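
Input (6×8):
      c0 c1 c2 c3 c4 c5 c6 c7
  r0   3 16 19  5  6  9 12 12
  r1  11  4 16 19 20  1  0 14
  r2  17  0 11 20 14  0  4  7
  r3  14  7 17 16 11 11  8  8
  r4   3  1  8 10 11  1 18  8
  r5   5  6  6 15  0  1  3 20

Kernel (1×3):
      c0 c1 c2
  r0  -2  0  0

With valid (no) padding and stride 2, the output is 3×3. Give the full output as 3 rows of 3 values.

Output[0,0]: The receptive field on the input at this output position is [3 16 19]. Elementwise product with the kernel and sum: 3·-2.

-6 -38 -12
-34 -22 -28
-6 -16 -22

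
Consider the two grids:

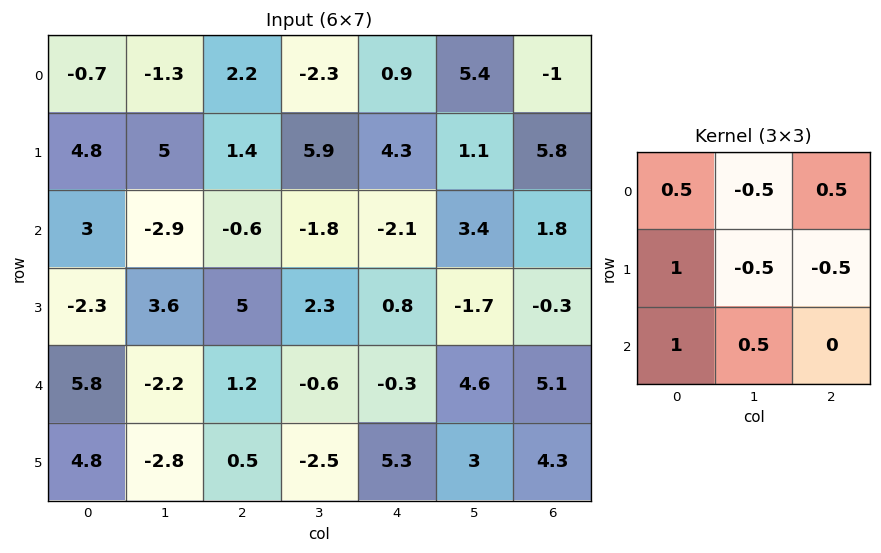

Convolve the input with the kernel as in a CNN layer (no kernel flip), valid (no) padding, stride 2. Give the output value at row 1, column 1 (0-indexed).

3.9

The receptive field on the input at this output position is [-0.6 -1.8 -2.1 / 5 2.3 0.8 / 1.2 -0.6 -0.3]. Elementwise product with the kernel and sum: -0.6·0.5 + -1.8·-0.5 + -2.1·0.5 + 5·1 + 2.3·-0.5 + 0.8·-0.5 + 1.2·1 + -0.6·0.5.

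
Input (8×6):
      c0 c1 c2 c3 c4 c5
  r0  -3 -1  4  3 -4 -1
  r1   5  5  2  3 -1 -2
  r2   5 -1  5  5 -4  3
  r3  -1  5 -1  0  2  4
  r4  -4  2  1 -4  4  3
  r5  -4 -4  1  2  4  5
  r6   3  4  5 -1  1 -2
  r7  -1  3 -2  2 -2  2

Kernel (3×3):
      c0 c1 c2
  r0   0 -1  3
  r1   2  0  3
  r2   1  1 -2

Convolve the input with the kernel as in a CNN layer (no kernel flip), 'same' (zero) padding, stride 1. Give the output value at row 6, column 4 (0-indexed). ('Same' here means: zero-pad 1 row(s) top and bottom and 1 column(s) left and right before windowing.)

-1

The receptive field on the zero-padded input at this output position is [2 4 5 / -1 1 -2 / 2 -2 2]. Elementwise product with the kernel and sum: 4·-1 + 5·3 + -1·2 + -2·3 + 2·1 + -2·1 + 2·-2.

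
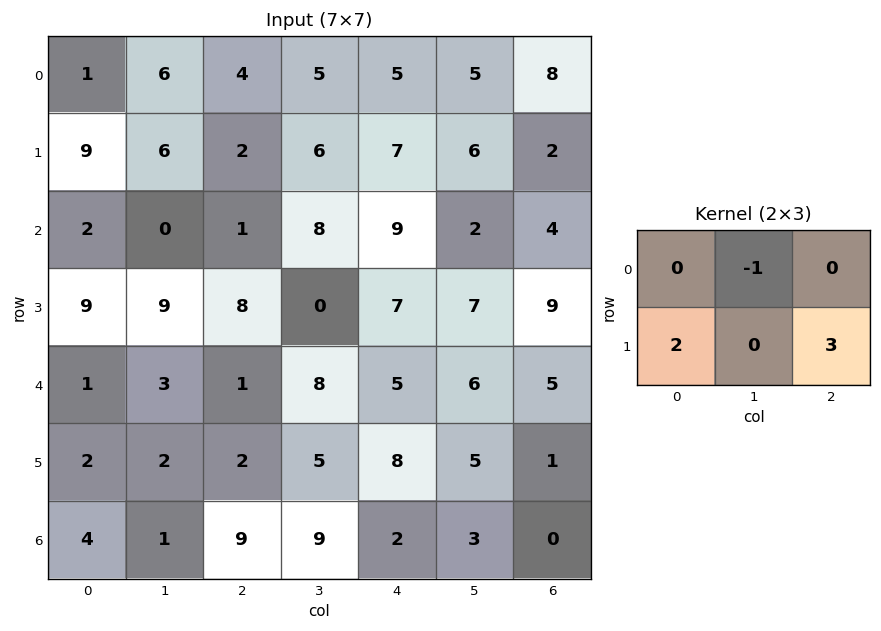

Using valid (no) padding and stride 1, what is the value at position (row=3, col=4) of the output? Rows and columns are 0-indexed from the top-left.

18

The receptive field on the input at this output position is [7 7 9 / 5 6 5]. Elementwise product with the kernel and sum: 7·-1 + 5·2 + 5·3.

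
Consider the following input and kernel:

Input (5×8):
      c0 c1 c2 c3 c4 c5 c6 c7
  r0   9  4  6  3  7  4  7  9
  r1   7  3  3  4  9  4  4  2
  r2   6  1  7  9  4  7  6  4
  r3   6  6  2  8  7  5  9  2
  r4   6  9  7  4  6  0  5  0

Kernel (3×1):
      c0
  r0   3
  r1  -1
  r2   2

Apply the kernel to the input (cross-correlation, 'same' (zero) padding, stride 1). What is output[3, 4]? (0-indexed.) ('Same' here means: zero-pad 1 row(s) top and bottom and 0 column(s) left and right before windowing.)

The receptive field on the zero-padded input at this output position is [4 / 7 / 6]. Elementwise product with the kernel and sum: 4·3 + 7·-1 + 6·2.

17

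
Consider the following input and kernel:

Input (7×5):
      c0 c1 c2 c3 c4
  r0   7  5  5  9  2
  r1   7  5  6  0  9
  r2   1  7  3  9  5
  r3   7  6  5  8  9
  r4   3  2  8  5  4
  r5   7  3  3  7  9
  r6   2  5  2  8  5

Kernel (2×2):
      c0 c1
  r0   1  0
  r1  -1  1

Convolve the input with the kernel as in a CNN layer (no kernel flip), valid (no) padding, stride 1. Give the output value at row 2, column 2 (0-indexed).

6

The receptive field on the input at this output position is [3 9 / 5 8]. Elementwise product with the kernel and sum: 3·1 + 5·-1 + 8·1.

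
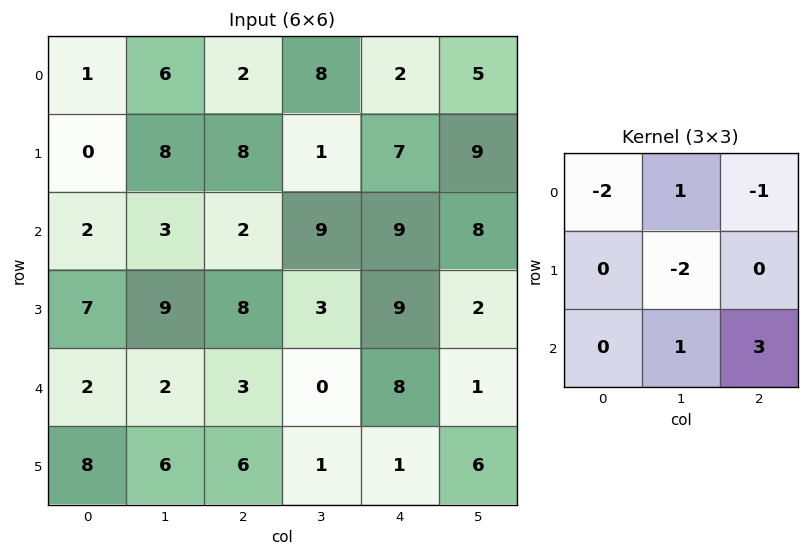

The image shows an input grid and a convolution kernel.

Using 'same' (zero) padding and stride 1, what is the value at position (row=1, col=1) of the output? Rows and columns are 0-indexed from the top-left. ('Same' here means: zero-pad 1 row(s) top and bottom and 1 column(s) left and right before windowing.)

The receptive field on the zero-padded input at this output position is [1 6 2 / 0 8 8 / 2 3 2]. Elementwise product with the kernel and sum: 1·-2 + 6·1 + 2·-1 + 8·-2 + 3·1 + 2·3.

-5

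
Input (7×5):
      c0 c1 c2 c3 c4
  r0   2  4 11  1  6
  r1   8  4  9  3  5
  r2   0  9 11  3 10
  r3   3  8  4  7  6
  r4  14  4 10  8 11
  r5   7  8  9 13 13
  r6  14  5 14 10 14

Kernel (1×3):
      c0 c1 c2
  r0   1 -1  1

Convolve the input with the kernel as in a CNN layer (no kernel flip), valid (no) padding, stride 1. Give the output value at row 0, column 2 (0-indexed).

The receptive field on the input at this output position is [11 1 6]. Elementwise product with the kernel and sum: 11·1 + 1·-1 + 6·1.

16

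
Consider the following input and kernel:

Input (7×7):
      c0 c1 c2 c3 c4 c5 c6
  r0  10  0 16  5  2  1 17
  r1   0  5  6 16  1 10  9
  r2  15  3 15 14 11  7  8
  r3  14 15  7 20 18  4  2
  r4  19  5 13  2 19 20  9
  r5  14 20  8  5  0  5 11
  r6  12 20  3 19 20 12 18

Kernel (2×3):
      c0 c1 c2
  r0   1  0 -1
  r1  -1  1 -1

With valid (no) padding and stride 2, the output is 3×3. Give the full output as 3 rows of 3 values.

-7 23 -15
-6 -1 -13
4 -9 4

Output[0,0]: The receptive field on the input at this output position is [10 0 16 / 0 5 6]. Elementwise product with the kernel and sum: 10·1 + 16·-1 + 0·-1 + 5·1 + 6·-1.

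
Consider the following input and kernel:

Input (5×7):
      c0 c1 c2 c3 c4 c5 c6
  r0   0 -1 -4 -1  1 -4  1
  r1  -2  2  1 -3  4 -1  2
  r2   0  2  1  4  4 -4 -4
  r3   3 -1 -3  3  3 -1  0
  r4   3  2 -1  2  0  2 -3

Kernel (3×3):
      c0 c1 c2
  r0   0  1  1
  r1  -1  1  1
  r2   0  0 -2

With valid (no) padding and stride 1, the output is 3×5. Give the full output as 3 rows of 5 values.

Output[0,0]: The receptive field on the input at this output position is [0 -1 -4 / -2 2 1 / 0 2 1]. Elementwise product with the kernel and sum: -1·1 + -4·1 + -2·-1 + 2·1 + 1·1 + 1·-2.
Output[0,1]: The receptive field on the input at this output position is [-1 -4 -1 / 2 1 -3 / 2 1 4]. Elementwise product with the kernel and sum: -4·1 + -1·1 + 2·-1 + 1·1 + -3·1 + 4·-2.

-2 -17 -8 11 2
12 -5 2 1 -11
-2 2 17 -5 -6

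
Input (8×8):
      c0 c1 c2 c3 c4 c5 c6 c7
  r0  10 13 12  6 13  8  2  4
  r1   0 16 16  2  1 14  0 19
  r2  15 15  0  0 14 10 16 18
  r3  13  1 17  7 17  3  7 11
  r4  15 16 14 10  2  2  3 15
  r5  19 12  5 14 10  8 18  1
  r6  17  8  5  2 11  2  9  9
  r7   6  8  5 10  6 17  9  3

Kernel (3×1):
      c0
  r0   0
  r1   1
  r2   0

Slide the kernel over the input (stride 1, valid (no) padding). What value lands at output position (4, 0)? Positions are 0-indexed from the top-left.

The receptive field on the input at this output position is [15 / 19 / 17]. Elementwise product with the kernel and sum: 19·1.

19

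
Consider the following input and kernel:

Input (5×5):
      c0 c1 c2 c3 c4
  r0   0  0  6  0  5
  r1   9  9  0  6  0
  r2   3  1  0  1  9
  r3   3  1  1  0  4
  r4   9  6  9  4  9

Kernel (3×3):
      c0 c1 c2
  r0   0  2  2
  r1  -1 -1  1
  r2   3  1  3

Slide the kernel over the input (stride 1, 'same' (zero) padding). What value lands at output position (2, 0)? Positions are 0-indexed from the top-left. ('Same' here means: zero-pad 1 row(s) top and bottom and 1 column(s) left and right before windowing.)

The receptive field on the zero-padded input at this output position is [0 9 9 / 0 3 1 / 0 3 1]. Elementwise product with the kernel and sum: 9·2 + 9·2 + 0·-1 + 3·-1 + 1·1 + 0·3 + 3·1 + 1·3.

40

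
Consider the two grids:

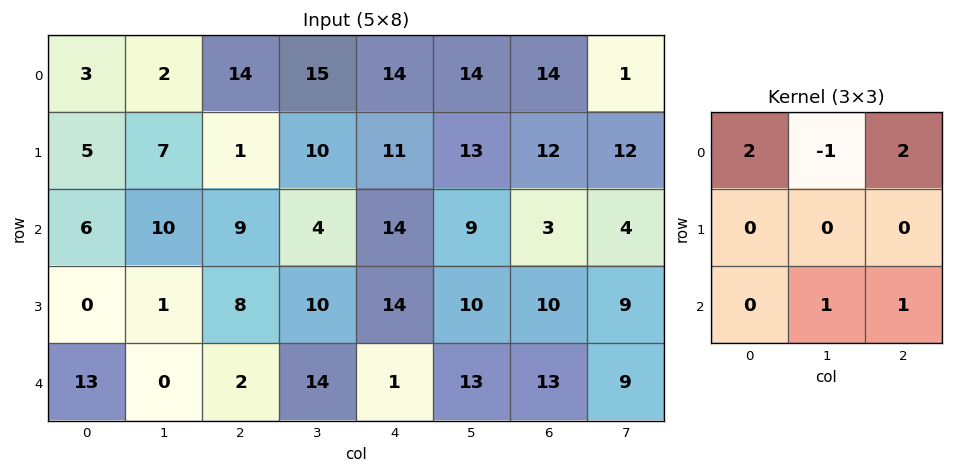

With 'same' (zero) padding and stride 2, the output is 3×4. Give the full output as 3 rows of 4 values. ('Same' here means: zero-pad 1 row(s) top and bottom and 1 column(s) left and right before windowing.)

Output[0,0]: The receptive field on the zero-padded input at this output position is [0 0 0 / 0 3 2 / 0 5 7]. Elementwise product with the kernel and sum: 0·2 + 0·-1 + 0·2 + 5·1 + 7·1.

12 11 24 24
10 51 59 57
2 14 26 28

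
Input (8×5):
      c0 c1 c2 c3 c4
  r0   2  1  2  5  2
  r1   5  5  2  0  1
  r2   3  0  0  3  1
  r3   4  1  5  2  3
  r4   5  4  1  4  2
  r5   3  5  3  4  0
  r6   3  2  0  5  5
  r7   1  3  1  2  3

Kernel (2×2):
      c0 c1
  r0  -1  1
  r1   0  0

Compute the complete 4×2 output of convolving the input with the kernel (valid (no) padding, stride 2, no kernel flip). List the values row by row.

Output[0,0]: The receptive field on the input at this output position is [2 1 / 5 5]. Elementwise product with the kernel and sum: 2·-1 + 1·1.
Output[0,1]: The receptive field on the input at this output position is [2 5 / 2 0]. Elementwise product with the kernel and sum: 2·-1 + 5·1.

-1 3
-3 3
-1 3
-1 5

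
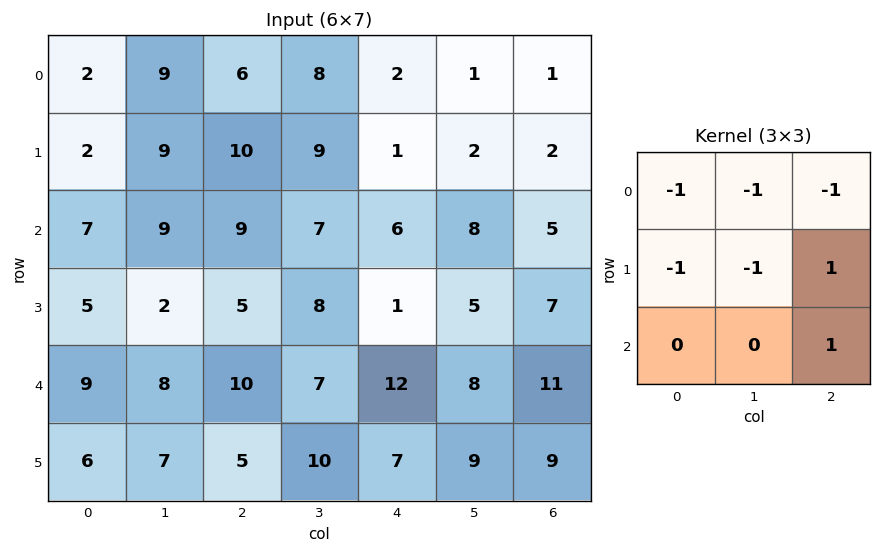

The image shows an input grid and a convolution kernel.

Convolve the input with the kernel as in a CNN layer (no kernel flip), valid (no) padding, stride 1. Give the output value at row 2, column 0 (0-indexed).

The receptive field on the input at this output position is [7 9 9 / 5 2 5 / 9 8 10]. Elementwise product with the kernel and sum: 7·-1 + 9·-1 + 9·-1 + 5·-1 + 2·-1 + 5·1 + 10·1.

-17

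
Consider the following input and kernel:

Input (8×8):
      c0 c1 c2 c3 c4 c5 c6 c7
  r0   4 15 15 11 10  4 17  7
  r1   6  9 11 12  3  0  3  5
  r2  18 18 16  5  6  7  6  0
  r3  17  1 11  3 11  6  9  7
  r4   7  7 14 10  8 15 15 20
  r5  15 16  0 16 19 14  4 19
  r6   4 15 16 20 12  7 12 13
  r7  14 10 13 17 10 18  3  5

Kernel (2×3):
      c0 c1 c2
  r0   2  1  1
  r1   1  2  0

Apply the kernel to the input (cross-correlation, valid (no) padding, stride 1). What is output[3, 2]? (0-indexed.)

The receptive field on the input at this output position is [11 3 11 / 14 10 8]. Elementwise product with the kernel and sum: 11·2 + 3·1 + 11·1 + 14·1 + 10·2.

70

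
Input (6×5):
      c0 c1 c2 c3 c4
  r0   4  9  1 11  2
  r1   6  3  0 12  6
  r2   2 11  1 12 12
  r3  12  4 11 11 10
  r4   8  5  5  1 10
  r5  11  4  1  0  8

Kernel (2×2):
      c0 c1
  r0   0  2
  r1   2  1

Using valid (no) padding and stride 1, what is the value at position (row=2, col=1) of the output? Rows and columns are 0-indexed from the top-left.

21

The receptive field on the input at this output position is [11 1 / 4 11]. Elementwise product with the kernel and sum: 1·2 + 4·2 + 11·1.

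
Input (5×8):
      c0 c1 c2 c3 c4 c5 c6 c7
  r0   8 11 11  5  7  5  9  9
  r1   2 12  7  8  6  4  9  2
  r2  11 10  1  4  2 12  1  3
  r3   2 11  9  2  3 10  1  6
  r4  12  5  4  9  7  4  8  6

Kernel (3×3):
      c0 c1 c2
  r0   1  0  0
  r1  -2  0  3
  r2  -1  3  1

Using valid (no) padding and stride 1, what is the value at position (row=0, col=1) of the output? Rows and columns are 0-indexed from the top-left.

8

The receptive field on the input at this output position is [11 11 5 / 12 7 8 / 10 1 4]. Elementwise product with the kernel and sum: 11·1 + 12·-2 + 8·3 + 10·-1 + 1·3 + 4·1.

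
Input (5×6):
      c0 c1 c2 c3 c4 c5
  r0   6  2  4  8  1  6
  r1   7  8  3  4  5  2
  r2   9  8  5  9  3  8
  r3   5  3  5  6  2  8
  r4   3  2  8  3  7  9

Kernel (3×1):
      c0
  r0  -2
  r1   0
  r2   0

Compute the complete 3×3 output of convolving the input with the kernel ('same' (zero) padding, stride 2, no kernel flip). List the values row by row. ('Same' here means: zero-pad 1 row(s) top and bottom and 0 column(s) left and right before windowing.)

0 0 0
-14 -6 -10
-10 -10 -4

Output[0,0]: The receptive field on the zero-padded input at this output position is [0 / 6 / 7]. Elementwise product with the kernel and sum: 0·-2.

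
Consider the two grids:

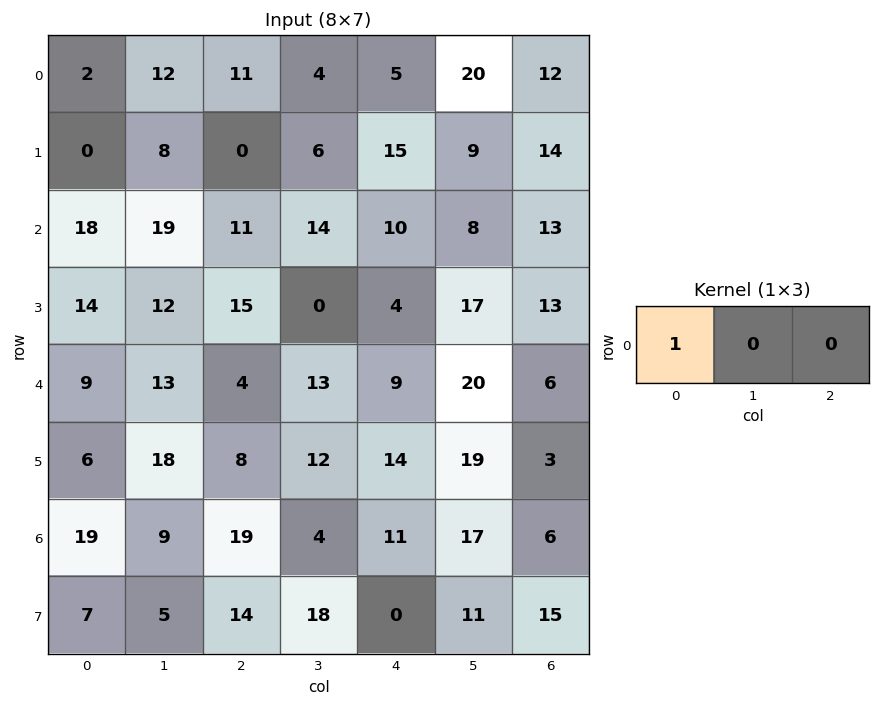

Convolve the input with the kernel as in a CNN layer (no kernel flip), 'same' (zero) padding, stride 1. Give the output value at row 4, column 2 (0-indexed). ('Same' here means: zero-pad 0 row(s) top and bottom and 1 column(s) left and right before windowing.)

The receptive field on the zero-padded input at this output position is [13 4 13]. Elementwise product with the kernel and sum: 13·1.

13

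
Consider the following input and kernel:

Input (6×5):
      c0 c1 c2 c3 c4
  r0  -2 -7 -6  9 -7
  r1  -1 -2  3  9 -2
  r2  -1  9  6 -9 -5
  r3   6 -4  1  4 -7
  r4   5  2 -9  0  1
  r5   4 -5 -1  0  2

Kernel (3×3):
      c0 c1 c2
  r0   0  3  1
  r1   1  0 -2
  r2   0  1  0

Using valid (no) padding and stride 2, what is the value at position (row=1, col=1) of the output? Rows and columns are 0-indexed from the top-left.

-17

The receptive field on the input at this output position is [6 -9 -5 / 1 4 -7 / -9 0 1]. Elementwise product with the kernel and sum: -9·3 + -5·1 + 1·1 + -7·-2 + 0·1.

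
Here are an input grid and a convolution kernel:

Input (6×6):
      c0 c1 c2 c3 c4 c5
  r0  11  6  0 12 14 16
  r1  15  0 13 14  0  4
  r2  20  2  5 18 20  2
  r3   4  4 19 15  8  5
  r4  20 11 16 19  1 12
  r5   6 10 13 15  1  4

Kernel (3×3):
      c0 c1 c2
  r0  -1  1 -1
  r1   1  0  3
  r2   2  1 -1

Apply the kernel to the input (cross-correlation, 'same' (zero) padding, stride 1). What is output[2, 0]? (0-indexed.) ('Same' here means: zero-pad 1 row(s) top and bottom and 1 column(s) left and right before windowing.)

21

The receptive field on the zero-padded input at this output position is [0 15 0 / 0 20 2 / 0 4 4]. Elementwise product with the kernel and sum: 0·-1 + 15·1 + 0·-1 + 0·1 + 2·3 + 0·2 + 4·1 + 4·-1.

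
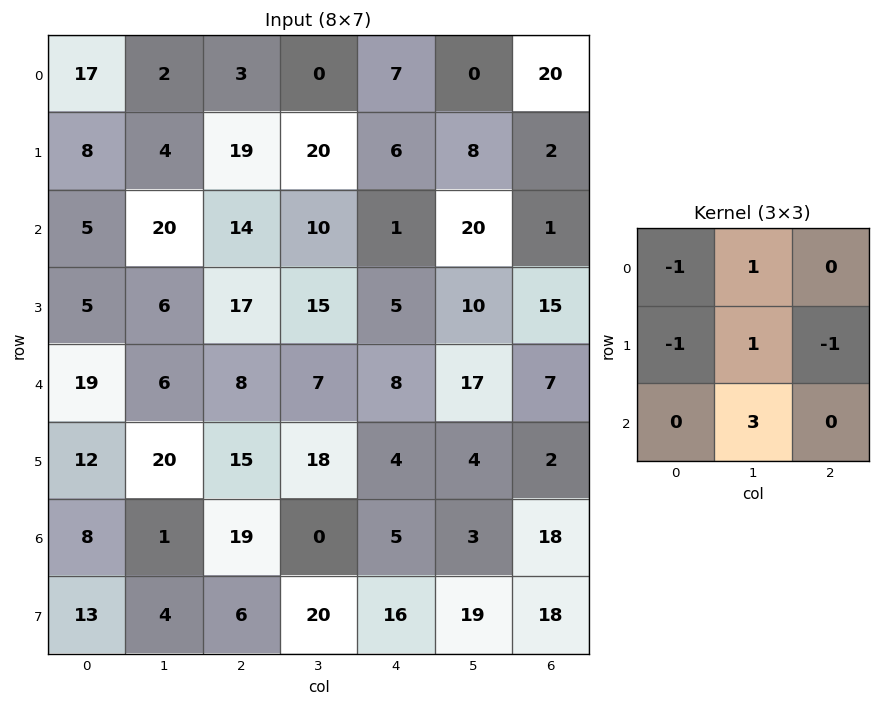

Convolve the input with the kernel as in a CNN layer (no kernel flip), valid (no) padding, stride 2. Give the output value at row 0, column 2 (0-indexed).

The receptive field on the input at this output position is [7 0 20 / 6 8 2 / 1 20 1]. Elementwise product with the kernel and sum: 7·-1 + 0·1 + 6·-1 + 8·1 + 2·-1 + 20·3.

53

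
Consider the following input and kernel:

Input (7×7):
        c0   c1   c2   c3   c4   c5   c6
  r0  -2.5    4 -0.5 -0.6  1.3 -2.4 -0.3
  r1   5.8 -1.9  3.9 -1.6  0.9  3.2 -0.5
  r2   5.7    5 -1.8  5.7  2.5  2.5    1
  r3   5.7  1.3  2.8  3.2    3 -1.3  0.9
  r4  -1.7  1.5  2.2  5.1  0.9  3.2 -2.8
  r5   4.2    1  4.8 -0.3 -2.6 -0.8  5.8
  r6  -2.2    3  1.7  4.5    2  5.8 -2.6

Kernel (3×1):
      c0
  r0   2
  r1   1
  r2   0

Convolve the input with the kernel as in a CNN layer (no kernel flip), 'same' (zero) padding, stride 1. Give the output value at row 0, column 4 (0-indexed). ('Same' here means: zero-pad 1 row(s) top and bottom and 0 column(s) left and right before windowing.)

The receptive field on the zero-padded input at this output position is [0 / 1.3 / 0.9]. Elementwise product with the kernel and sum: 0·2 + 1.3·1.

1.3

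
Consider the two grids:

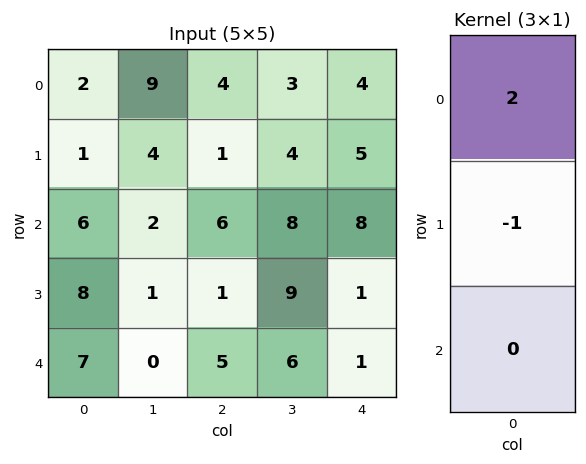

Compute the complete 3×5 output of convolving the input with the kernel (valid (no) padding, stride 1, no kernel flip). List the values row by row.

3 14 7 2 3
-4 6 -4 0 2
4 3 11 7 15

Output[0,0]: The receptive field on the input at this output position is [2 / 1 / 6]. Elementwise product with the kernel and sum: 2·2 + 1·-1.
Output[0,1]: The receptive field on the input at this output position is [9 / 4 / 2]. Elementwise product with the kernel and sum: 9·2 + 4·-1.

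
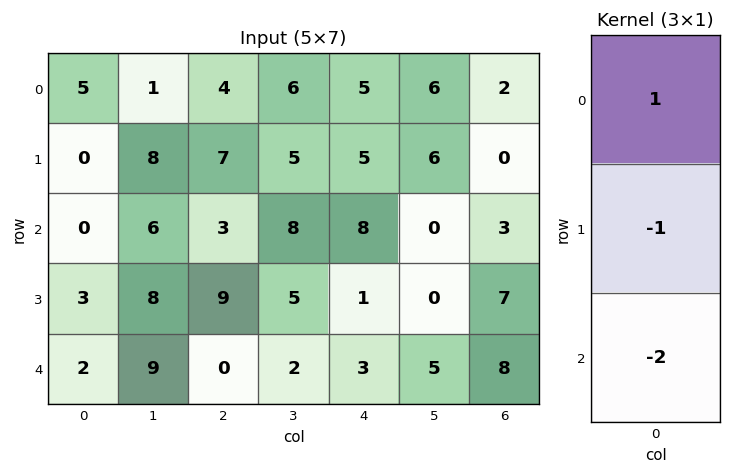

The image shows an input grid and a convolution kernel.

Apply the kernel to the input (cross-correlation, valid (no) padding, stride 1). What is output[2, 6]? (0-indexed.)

The receptive field on the input at this output position is [3 / 7 / 8]. Elementwise product with the kernel and sum: 3·1 + 7·-1 + 8·-2.

-20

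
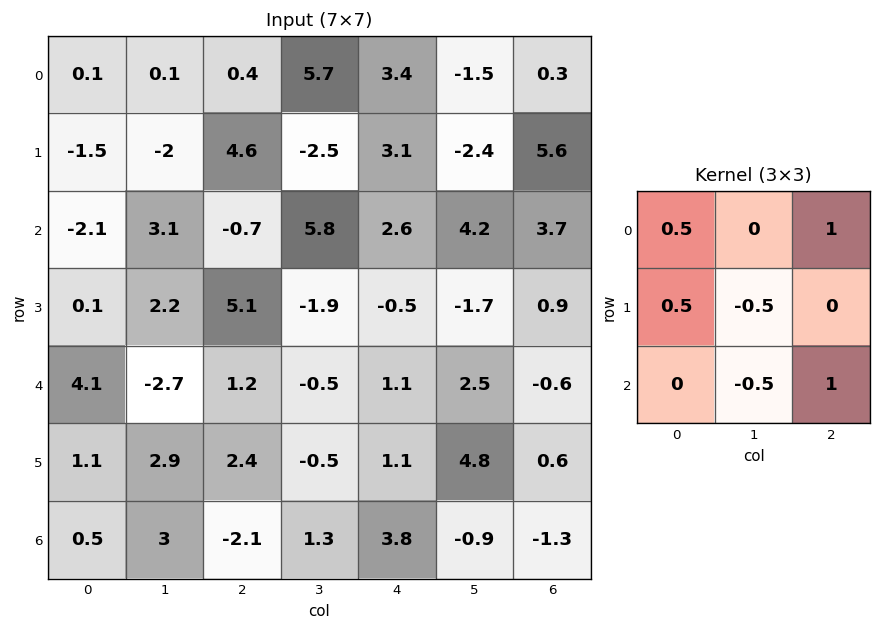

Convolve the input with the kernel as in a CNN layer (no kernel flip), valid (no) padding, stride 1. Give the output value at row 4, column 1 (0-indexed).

0.75

The receptive field on the input at this output position is [-2.7 1.2 -0.5 / 2.9 2.4 -0.5 / 3 -2.1 1.3]. Elementwise product with the kernel and sum: -2.7·0.5 + -0.5·1 + 2.9·0.5 + 2.4·-0.5 + -2.1·-0.5 + 1.3·1.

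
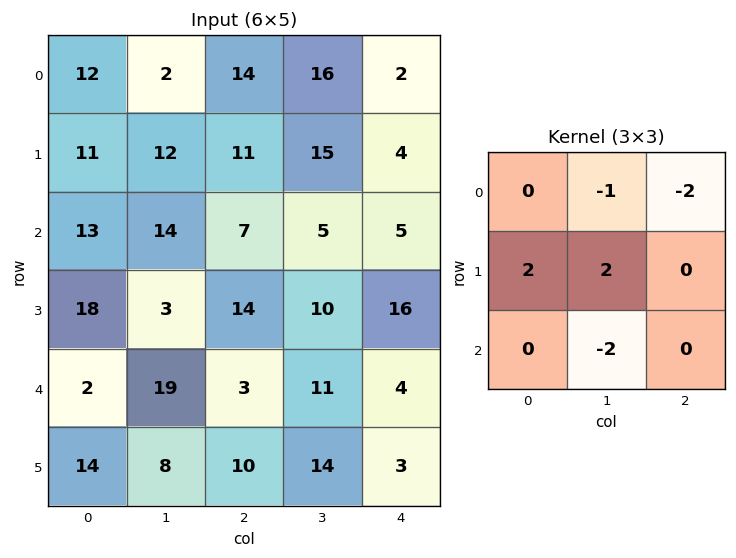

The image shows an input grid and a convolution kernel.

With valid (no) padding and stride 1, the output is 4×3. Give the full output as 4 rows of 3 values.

-12 -14 22
14 -27 -19
-24 11 11
-5 -10 -42

Output[0,0]: The receptive field on the input at this output position is [12 2 14 / 11 12 11 / 13 14 7]. Elementwise product with the kernel and sum: 2·-1 + 14·-2 + 11·2 + 12·2 + 14·-2.
Output[0,1]: The receptive field on the input at this output position is [2 14 16 / 12 11 15 / 14 7 5]. Elementwise product with the kernel and sum: 14·-1 + 16·-2 + 12·2 + 11·2 + 7·-2.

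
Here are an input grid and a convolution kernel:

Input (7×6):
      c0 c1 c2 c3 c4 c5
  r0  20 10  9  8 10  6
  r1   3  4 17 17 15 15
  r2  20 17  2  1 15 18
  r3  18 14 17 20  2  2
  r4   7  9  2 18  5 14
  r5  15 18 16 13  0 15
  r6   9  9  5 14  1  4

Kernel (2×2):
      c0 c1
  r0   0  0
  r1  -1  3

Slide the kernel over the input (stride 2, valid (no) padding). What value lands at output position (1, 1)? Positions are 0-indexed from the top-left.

43

The receptive field on the input at this output position is [2 1 / 17 20]. Elementwise product with the kernel and sum: 17·-1 + 20·3.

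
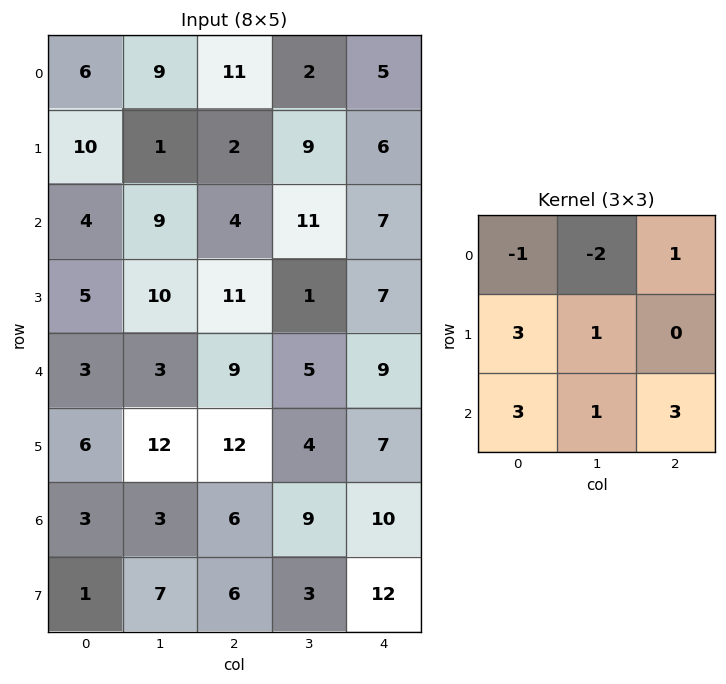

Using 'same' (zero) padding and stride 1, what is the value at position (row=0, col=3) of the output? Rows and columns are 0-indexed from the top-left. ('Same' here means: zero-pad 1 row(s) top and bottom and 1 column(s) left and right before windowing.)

The receptive field on the zero-padded input at this output position is [0 0 0 / 11 2 5 / 2 9 6]. Elementwise product with the kernel and sum: 0·-1 + 0·-2 + 0·1 + 11·3 + 2·1 + 2·3 + 9·1 + 6·3.

68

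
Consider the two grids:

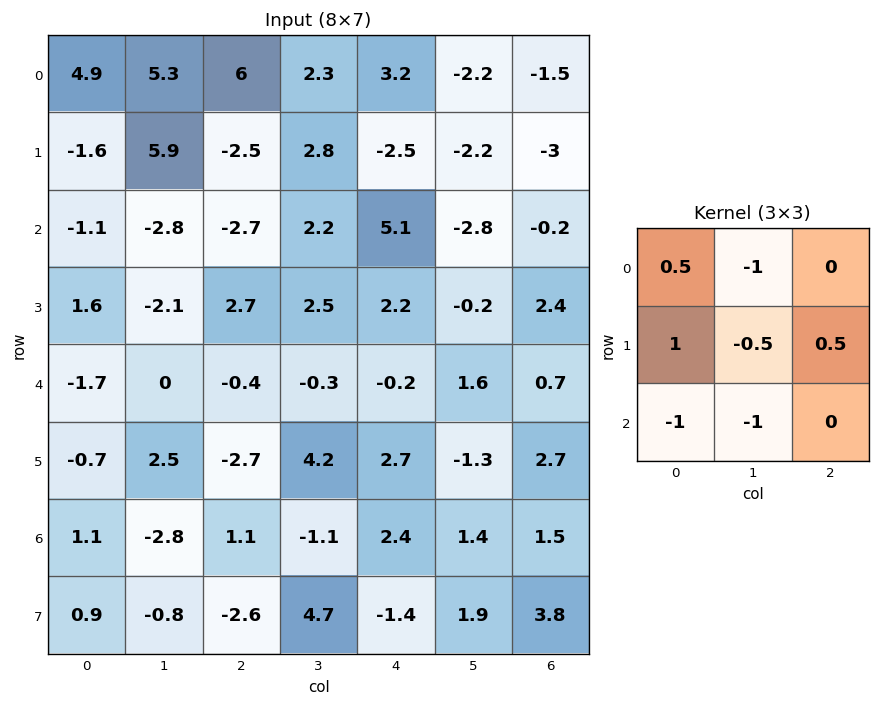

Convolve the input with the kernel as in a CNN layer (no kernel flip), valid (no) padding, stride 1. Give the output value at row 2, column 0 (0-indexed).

7.95

The receptive field on the input at this output position is [-1.1 -2.8 -2.7 / 1.6 -2.1 2.7 / -1.7 0 -0.4]. Elementwise product with the kernel and sum: -1.1·0.5 + -2.8·-1 + 1.6·1 + -2.1·-0.5 + 2.7·0.5 + -1.7·-1 + 0·-1.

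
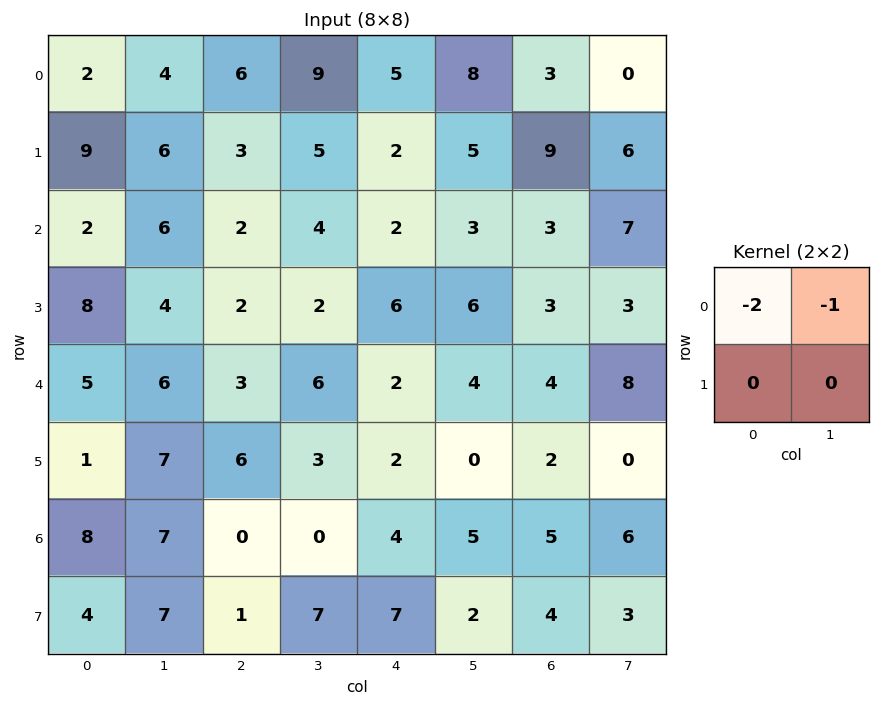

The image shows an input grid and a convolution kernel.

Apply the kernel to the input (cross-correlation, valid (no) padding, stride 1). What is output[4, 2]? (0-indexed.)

The receptive field on the input at this output position is [3 6 / 6 3]. Elementwise product with the kernel and sum: 3·-2 + 6·-1.

-12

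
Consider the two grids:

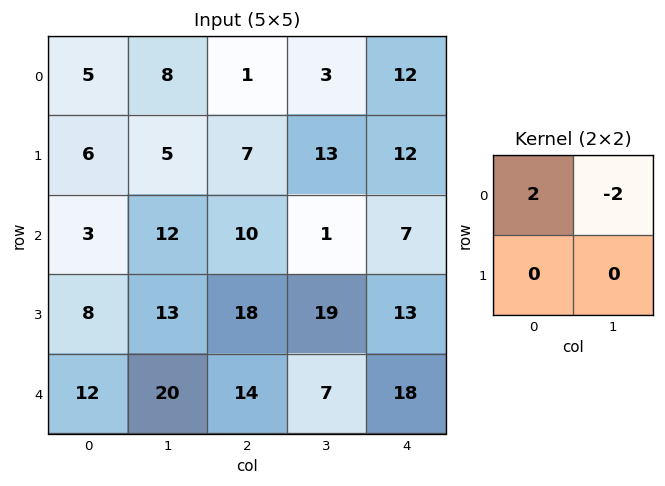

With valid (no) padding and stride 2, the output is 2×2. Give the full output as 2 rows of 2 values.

Output[0,0]: The receptive field on the input at this output position is [5 8 / 6 5]. Elementwise product with the kernel and sum: 5·2 + 8·-2.

-6 -4
-18 18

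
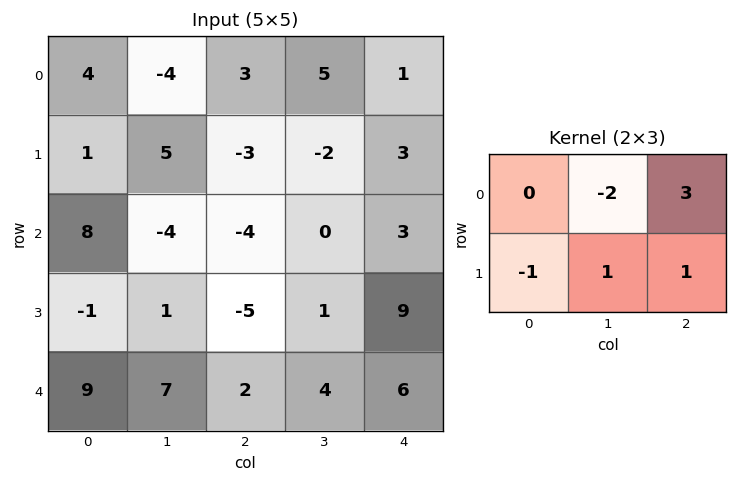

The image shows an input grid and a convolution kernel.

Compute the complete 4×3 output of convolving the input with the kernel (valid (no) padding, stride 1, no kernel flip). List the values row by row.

Output[0,0]: The receptive field on the input at this output position is [4 -4 3 / 1 5 -3]. Elementwise product with the kernel and sum: -4·-2 + 3·3 + 1·-1 + 5·1 + -3·1.

18 -1 -3
-35 0 20
-7 3 24
-17 12 33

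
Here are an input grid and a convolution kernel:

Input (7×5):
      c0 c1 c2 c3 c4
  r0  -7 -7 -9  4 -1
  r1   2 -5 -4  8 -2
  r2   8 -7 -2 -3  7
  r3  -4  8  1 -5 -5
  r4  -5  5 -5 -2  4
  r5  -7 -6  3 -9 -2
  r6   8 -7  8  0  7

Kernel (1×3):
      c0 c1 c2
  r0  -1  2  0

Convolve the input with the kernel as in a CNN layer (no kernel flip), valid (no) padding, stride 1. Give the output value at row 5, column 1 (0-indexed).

The receptive field on the input at this output position is [-6 3 -9]. Elementwise product with the kernel and sum: -6·-1 + 3·2.

12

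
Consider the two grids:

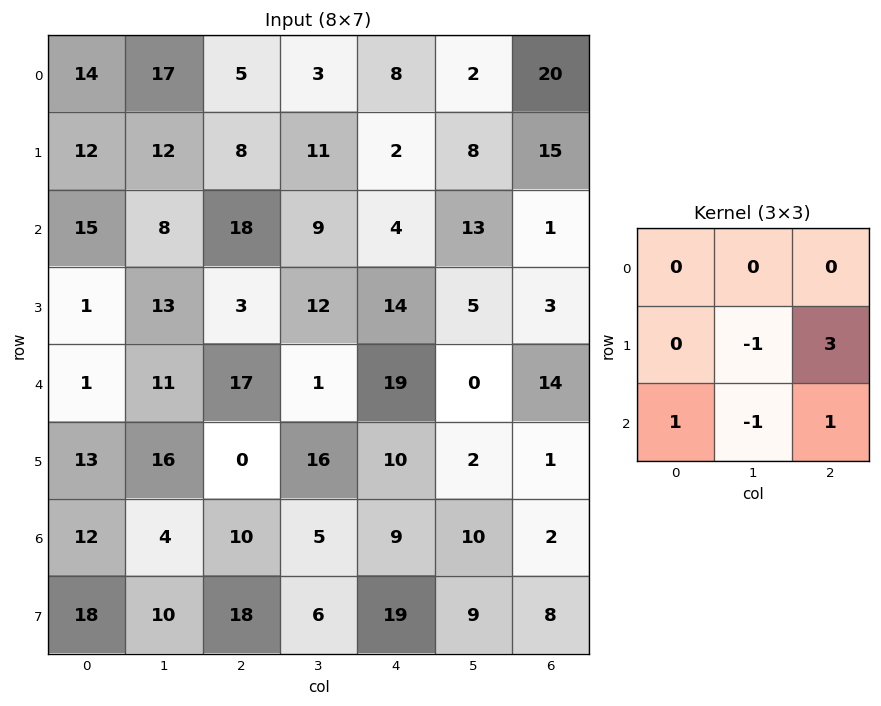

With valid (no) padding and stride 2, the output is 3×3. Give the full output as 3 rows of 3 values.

37 8 29
3 65 37
2 28 2

Output[0,0]: The receptive field on the input at this output position is [14 17 5 / 12 12 8 / 15 8 18]. Elementwise product with the kernel and sum: 12·-1 + 8·3 + 15·1 + 8·-1 + 18·1.
Output[0,1]: The receptive field on the input at this output position is [5 3 8 / 8 11 2 / 18 9 4]. Elementwise product with the kernel and sum: 11·-1 + 2·3 + 18·1 + 9·-1 + 4·1.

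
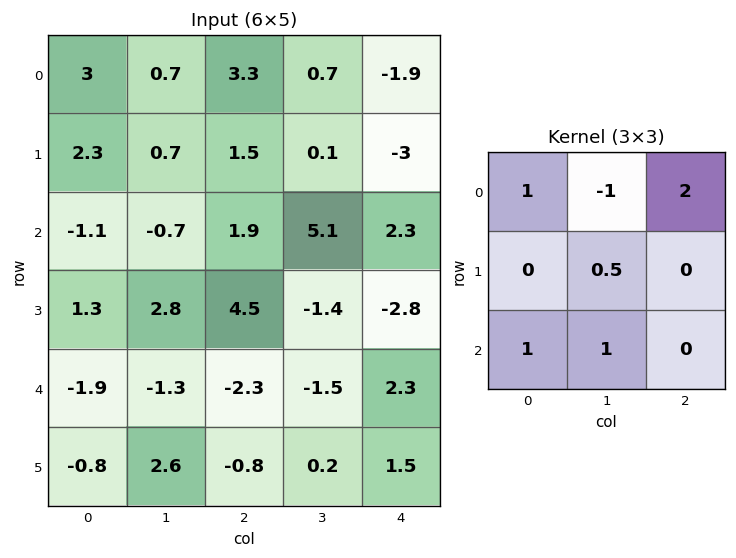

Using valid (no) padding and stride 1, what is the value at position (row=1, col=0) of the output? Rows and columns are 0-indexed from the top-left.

The receptive field on the input at this output position is [2.3 0.7 1.5 / -1.1 -0.7 1.9 / 1.3 2.8 4.5]. Elementwise product with the kernel and sum: 2.3·1 + 0.7·-1 + 1.5·2 + -0.7·0.5 + 1.3·1 + 2.8·1.

8.35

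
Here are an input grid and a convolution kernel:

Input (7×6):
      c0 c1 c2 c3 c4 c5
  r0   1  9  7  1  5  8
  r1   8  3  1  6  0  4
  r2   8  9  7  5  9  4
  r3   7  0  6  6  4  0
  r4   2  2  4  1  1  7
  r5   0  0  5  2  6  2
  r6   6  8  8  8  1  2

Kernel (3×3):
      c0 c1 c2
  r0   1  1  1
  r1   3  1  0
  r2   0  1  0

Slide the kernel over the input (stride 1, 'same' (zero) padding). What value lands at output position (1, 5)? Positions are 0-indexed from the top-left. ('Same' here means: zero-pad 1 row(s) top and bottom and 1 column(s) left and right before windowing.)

21

The receptive field on the zero-padded input at this output position is [5 8 0 / 0 4 0 / 9 4 0]. Elementwise product with the kernel and sum: 5·1 + 8·1 + 0·1 + 0·3 + 4·1 + 4·1.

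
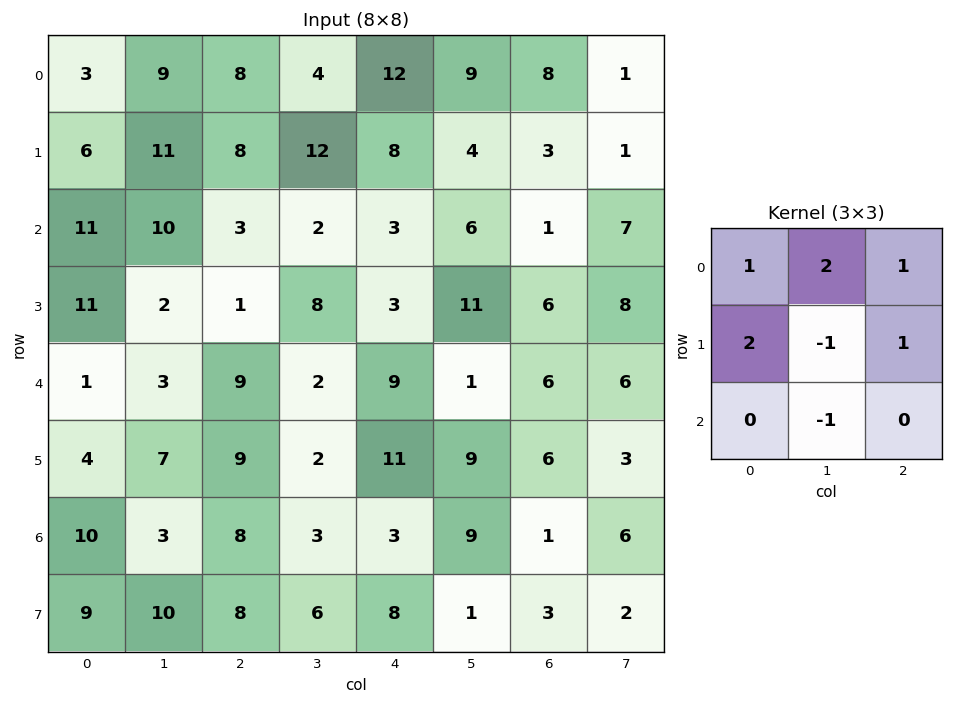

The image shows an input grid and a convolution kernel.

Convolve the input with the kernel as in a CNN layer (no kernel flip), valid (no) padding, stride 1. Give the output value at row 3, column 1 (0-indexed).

2

The receptive field on the input at this output position is [2 1 8 / 3 9 2 / 7 9 2]. Elementwise product with the kernel and sum: 2·1 + 1·2 + 8·1 + 3·2 + 9·-1 + 2·1 + 9·-1.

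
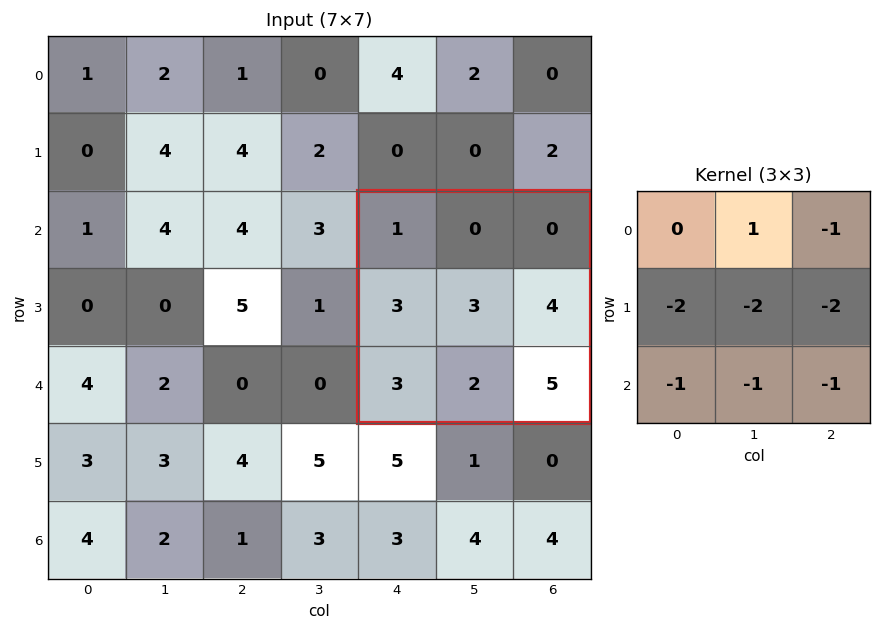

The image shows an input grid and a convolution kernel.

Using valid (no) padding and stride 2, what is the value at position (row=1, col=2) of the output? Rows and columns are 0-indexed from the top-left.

-30

The receptive field on the input at this output position is [1 0 0 / 3 3 4 / 3 2 5]. Elementwise product with the kernel and sum: 0·1 + 0·-1 + 3·-2 + 3·-2 + 4·-2 + 3·-1 + 2·-1 + 5·-1.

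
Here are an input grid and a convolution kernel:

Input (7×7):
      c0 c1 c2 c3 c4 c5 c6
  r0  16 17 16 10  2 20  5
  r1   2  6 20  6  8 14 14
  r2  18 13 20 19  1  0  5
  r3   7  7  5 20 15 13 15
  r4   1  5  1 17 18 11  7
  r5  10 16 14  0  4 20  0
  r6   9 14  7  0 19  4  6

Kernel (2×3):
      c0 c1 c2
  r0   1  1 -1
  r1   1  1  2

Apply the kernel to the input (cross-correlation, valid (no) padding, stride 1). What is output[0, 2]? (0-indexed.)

The receptive field on the input at this output position is [16 10 2 / 20 6 8]. Elementwise product with the kernel and sum: 16·1 + 10·1 + 2·-1 + 20·1 + 6·1 + 8·2.

66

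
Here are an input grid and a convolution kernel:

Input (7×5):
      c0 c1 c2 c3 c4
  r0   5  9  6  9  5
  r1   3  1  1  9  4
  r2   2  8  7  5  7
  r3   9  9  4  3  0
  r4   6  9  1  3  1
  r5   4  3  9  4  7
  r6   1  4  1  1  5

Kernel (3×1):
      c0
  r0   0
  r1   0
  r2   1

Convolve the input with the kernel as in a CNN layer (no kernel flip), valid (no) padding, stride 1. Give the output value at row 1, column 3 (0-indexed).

The receptive field on the input at this output position is [9 / 5 / 3]. Elementwise product with the kernel and sum: 3·1.

3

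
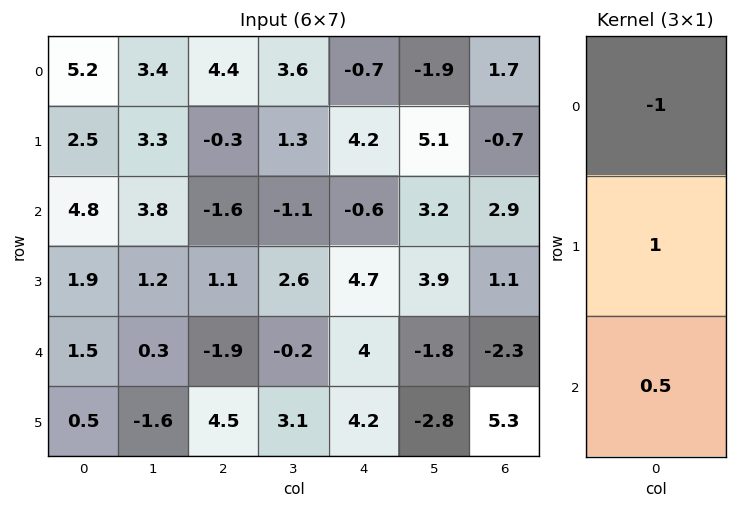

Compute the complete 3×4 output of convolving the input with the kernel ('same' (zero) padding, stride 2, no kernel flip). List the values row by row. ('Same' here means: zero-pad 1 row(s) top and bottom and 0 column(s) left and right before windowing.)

Output[0,0]: The receptive field on the zero-padded input at this output position is [0 / 5.2 / 2.5]. Elementwise product with the kernel and sum: 0·-1 + 5.2·1 + 2.5·0.5.

6.45 4.25 1.4 1.35
3.25 -0.75 -2.45 4.15
-0.15 -0.75 1.4 -0.75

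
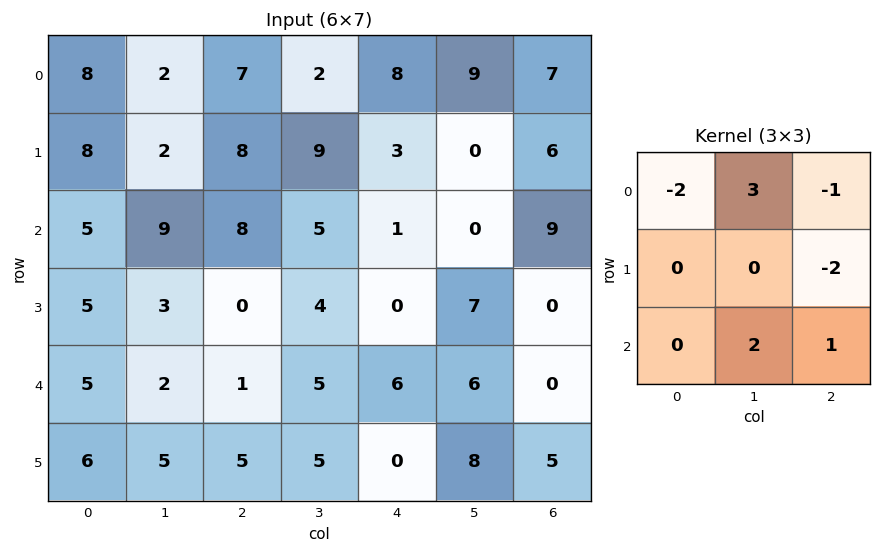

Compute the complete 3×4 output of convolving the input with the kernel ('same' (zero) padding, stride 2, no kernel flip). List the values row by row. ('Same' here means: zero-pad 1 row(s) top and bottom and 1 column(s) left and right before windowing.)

Output[0,0]: The receptive field on the zero-padded input at this output position is [0 0 0 / 0 8 2 / 0 8 2]. Elementwise product with the kernel and sum: 0·-2 + 0·3 + 0·-1 + 2·-2 + 8·2 + 2·1.

14 21 -12 12
17 5 -2 18
25 -5 -19 -4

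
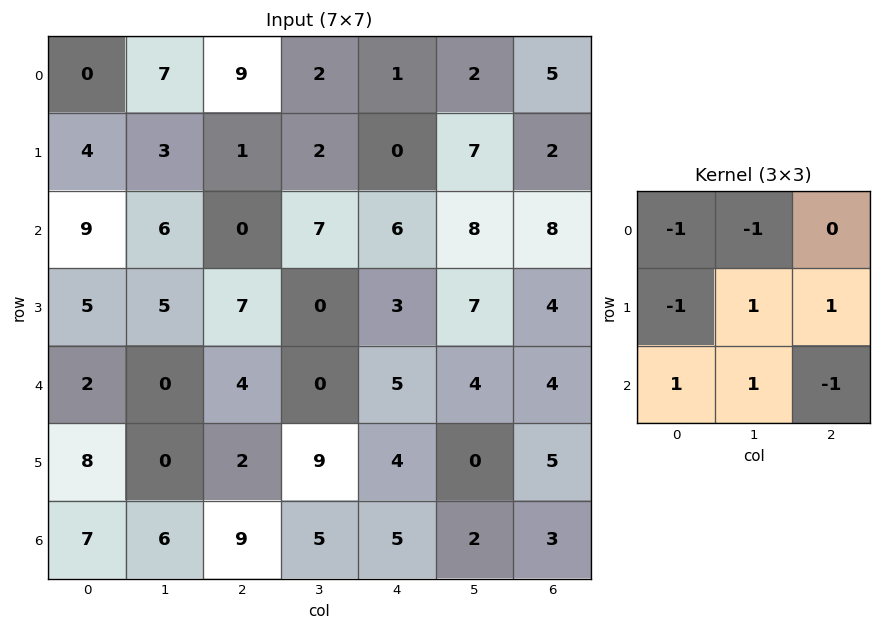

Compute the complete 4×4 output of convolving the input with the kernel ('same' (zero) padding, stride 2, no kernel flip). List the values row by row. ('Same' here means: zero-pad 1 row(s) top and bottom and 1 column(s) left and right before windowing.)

8 6 -4 12
11 9 1 2
5 -15 19 -6
5 6 -11 -4

Output[0,0]: The receptive field on the zero-padded input at this output position is [0 0 0 / 0 0 7 / 0 4 3]. Elementwise product with the kernel and sum: 0·-1 + 0·-1 + 0·-1 + 0·1 + 7·1 + 0·1 + 4·1 + 3·-1.
Output[0,1]: The receptive field on the zero-padded input at this output position is [0 0 0 / 7 9 2 / 3 1 2]. Elementwise product with the kernel and sum: 0·-1 + 0·-1 + 7·-1 + 9·1 + 2·1 + 3·1 + 1·1 + 2·-1.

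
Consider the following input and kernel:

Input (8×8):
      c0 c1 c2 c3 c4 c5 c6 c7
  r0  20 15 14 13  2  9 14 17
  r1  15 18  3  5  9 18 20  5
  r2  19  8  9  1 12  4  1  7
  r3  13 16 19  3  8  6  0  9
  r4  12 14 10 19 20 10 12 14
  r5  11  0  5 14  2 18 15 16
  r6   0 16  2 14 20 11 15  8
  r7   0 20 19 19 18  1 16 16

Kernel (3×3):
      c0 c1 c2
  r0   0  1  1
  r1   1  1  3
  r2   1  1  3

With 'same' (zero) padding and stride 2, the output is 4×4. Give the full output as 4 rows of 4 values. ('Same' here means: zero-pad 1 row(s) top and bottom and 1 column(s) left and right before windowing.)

134 104 110 127
137 72 81 84
94 150 153 154
119 175 127 146

Output[0,0]: The receptive field on the zero-padded input at this output position is [0 0 0 / 0 20 15 / 0 15 18]. Elementwise product with the kernel and sum: 0·1 + 0·1 + 0·1 + 20·1 + 15·3 + 0·1 + 15·1 + 18·3.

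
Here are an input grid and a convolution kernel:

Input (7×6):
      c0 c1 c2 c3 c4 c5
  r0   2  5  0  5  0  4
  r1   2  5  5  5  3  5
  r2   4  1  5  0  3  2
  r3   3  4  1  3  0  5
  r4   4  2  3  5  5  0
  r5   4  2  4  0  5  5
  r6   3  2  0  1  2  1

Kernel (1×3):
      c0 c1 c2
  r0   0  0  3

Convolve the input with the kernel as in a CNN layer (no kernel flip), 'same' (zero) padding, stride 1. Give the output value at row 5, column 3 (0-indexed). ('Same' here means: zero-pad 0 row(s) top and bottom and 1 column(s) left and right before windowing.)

The receptive field on the zero-padded input at this output position is [4 0 5]. Elementwise product with the kernel and sum: 5·3.

15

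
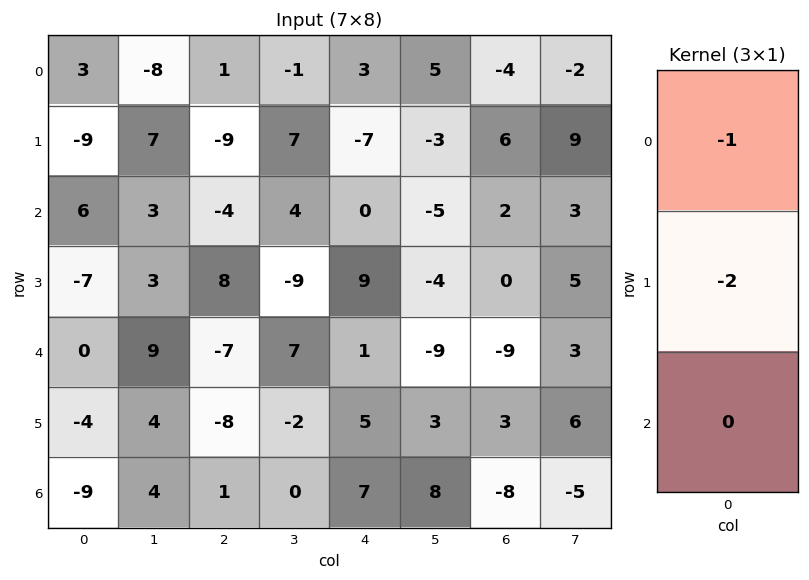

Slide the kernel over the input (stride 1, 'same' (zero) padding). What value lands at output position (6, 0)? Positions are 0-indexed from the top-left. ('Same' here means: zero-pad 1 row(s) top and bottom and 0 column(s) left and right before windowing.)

The receptive field on the zero-padded input at this output position is [-4 / -9 / 0]. Elementwise product with the kernel and sum: -4·-1 + -9·-2.

22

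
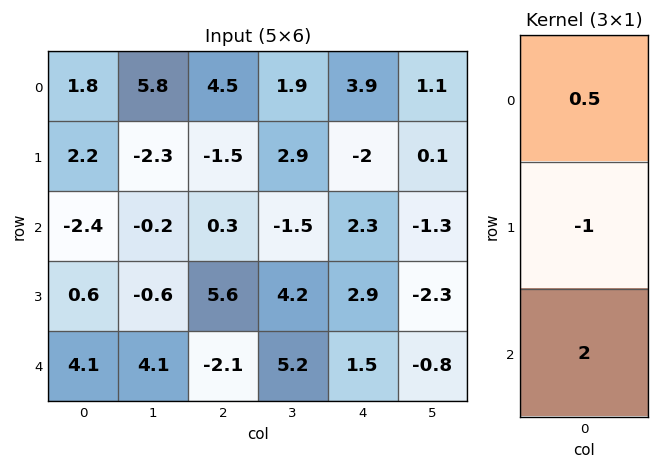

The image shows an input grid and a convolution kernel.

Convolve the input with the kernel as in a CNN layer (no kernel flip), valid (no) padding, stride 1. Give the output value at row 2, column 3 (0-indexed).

The receptive field on the input at this output position is [-1.5 / 4.2 / 5.2]. Elementwise product with the kernel and sum: -1.5·0.5 + 4.2·-1 + 5.2·2.

5.45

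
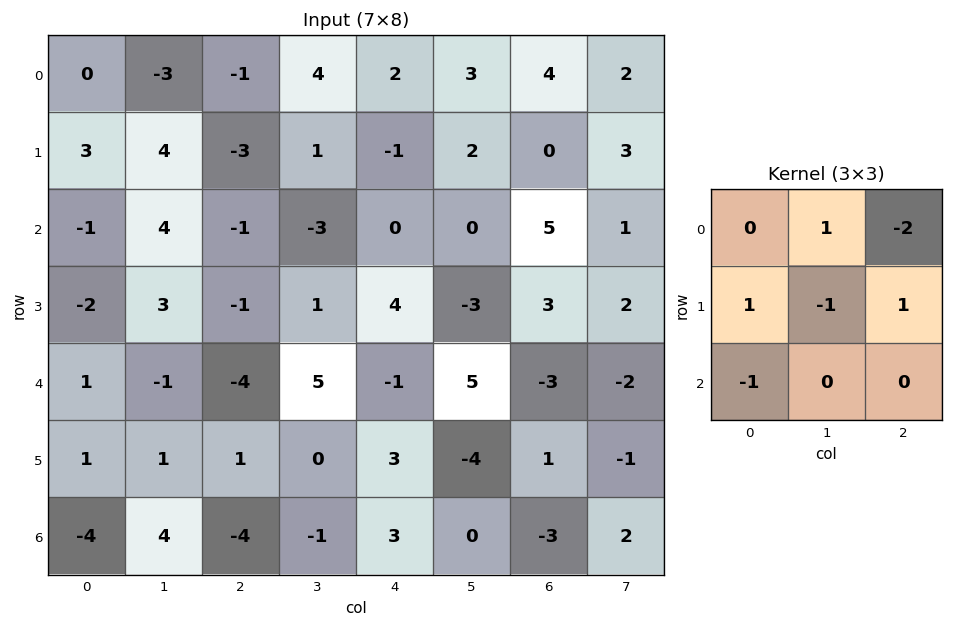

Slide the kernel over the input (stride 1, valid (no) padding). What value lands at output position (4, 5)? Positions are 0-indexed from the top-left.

The receptive field on the input at this output position is [5 -3 -2 / -4 1 -1 / 0 -3 2]. Elementwise product with the kernel and sum: -3·1 + -2·-2 + -4·1 + 1·-1 + -1·1 + 0·-1.

-5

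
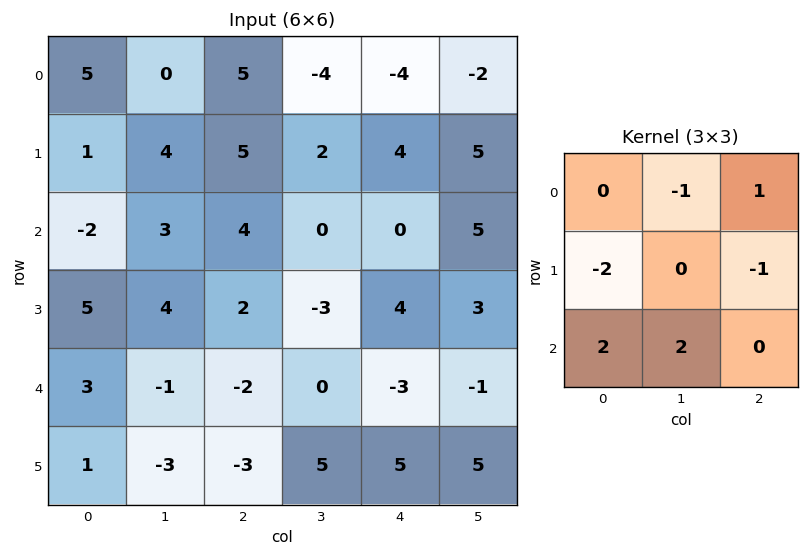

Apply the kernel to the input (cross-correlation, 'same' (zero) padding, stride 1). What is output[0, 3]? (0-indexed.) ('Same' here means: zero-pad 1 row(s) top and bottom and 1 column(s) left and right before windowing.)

8

The receptive field on the zero-padded input at this output position is [0 0 0 / 5 -4 -4 / 5 2 4]. Elementwise product with the kernel and sum: 0·-1 + 0·1 + 5·-2 + -4·-1 + 5·2 + 2·2.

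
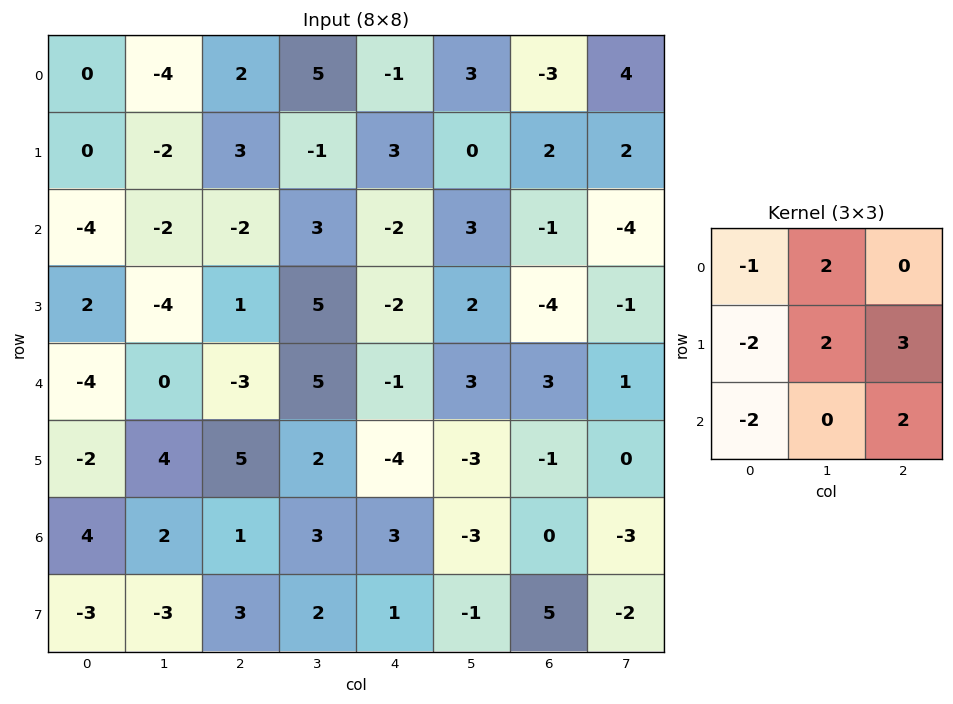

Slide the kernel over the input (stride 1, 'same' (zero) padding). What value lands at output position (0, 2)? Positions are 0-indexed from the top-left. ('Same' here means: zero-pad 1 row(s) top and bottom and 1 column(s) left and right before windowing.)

The receptive field on the zero-padded input at this output position is [0 0 0 / -4 2 5 / -2 3 -1]. Elementwise product with the kernel and sum: 0·-1 + 0·2 + -4·-2 + 2·2 + 5·3 + -2·-2 + -1·2.

29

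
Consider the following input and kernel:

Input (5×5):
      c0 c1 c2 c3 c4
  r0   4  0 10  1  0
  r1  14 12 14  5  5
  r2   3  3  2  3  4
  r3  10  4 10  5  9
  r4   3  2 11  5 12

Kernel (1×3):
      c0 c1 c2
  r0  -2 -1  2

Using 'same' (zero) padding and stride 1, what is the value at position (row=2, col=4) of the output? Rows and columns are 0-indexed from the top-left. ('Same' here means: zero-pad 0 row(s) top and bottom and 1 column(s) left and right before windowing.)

The receptive field on the zero-padded input at this output position is [3 4 0]. Elementwise product with the kernel and sum: 3·-2 + 4·-1 + 0·2.

-10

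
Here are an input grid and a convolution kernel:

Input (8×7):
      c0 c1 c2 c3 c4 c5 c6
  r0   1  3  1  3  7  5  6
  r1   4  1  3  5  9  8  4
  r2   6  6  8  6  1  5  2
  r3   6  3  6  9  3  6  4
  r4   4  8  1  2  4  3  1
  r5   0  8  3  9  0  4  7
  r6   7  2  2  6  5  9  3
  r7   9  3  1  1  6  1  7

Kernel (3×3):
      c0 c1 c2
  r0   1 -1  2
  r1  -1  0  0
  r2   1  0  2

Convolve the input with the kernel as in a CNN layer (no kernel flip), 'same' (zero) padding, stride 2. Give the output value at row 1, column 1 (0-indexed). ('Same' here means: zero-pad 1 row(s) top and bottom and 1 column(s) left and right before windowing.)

The receptive field on the zero-padded input at this output position is [1 3 5 / 6 8 6 / 3 6 9]. Elementwise product with the kernel and sum: 1·1 + 3·-1 + 5·2 + 6·-1 + 3·1 + 9·2.

23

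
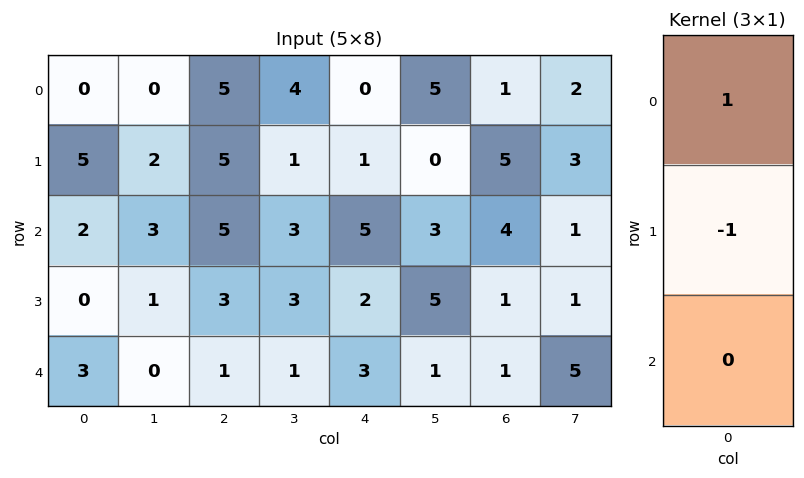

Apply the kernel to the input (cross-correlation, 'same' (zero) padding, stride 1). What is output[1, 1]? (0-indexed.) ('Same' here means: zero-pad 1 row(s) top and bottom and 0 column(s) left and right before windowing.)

-2

The receptive field on the zero-padded input at this output position is [0 / 2 / 3]. Elementwise product with the kernel and sum: 0·1 + 2·-1.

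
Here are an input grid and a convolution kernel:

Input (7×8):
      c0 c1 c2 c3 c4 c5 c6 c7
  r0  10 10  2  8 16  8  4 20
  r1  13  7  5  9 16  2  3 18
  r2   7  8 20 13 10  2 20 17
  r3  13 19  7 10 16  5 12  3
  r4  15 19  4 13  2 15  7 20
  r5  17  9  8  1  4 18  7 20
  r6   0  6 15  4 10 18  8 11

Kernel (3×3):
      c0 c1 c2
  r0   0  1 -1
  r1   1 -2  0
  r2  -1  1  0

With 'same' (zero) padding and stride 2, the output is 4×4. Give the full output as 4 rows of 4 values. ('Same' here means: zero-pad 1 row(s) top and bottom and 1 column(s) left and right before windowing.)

Output[0,0]: The receptive field on the zero-padded input at this output position is [0 0 0 / 0 10 10 / 0 13 7]. Elementwise product with the kernel and sum: 0·1 + 0·-1 + 0·1 + 10·-2 + 0·-1 + 13·1.

-7 4 -17 1
5 -48 13 -46
-19 7 23 -1
8 -17 -30 -11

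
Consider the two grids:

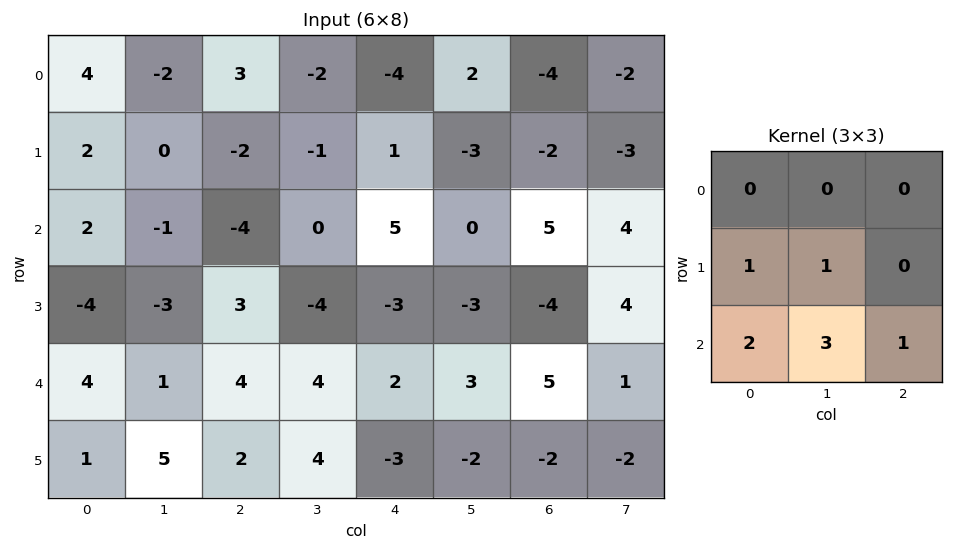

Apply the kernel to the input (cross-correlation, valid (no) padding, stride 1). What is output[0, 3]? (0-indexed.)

The receptive field on the input at this output position is [-2 -4 2 / -1 1 -3 / 0 5 0]. Elementwise product with the kernel and sum: -1·1 + 1·1 + 0·2 + 5·3 + 0·1.

15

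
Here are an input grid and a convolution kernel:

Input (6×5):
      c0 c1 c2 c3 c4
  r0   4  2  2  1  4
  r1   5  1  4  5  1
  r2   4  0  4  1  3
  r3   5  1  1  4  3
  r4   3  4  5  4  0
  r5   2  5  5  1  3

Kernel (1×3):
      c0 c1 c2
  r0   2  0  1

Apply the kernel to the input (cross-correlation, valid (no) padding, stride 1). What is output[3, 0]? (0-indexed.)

The receptive field on the input at this output position is [5 1 1]. Elementwise product with the kernel and sum: 5·2 + 1·1.

11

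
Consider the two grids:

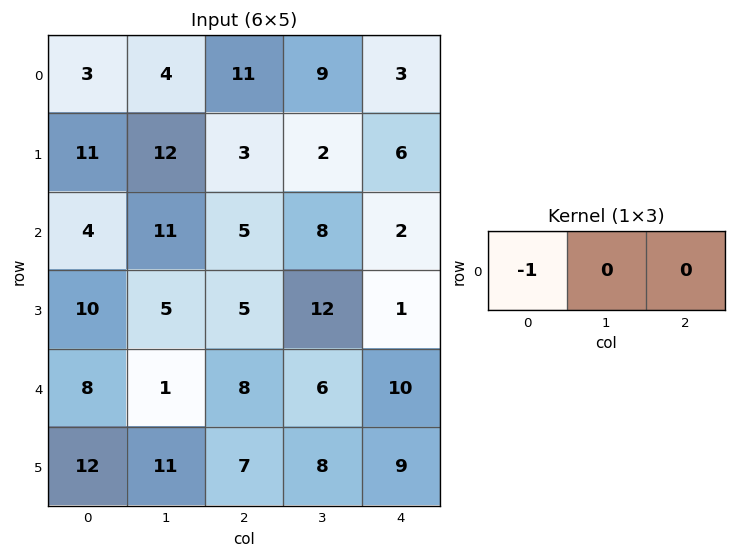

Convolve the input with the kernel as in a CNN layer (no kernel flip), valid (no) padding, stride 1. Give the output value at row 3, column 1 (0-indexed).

The receptive field on the input at this output position is [5 5 12]. Elementwise product with the kernel and sum: 5·-1.

-5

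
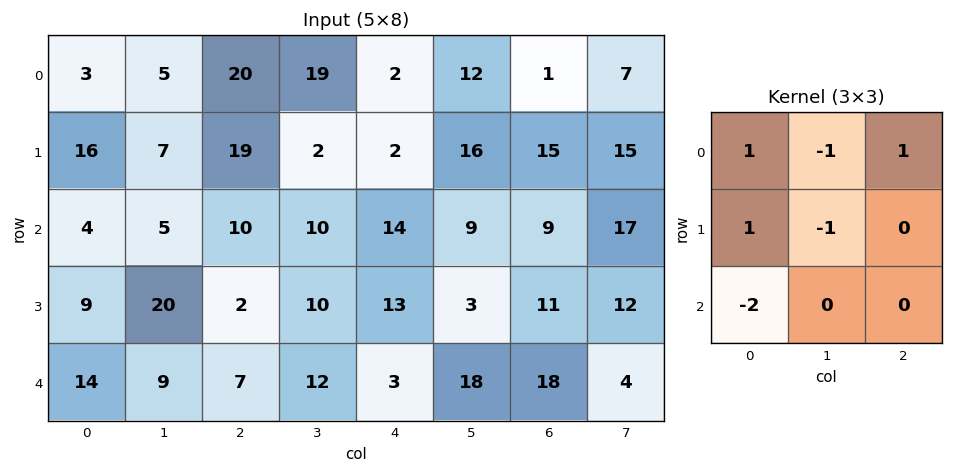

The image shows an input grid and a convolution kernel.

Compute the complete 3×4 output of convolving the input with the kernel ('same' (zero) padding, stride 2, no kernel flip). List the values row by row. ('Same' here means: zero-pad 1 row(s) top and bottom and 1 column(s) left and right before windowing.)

-3 -29 13 -21
-13 -55 -8 10
-3 30 9 4

Output[0,0]: The receptive field on the zero-padded input at this output position is [0 0 0 / 0 3 5 / 0 16 7]. Elementwise product with the kernel and sum: 0·1 + 0·-1 + 0·1 + 0·1 + 3·-1 + 0·-2.
Output[0,1]: The receptive field on the zero-padded input at this output position is [0 0 0 / 5 20 19 / 7 19 2]. Elementwise product with the kernel and sum: 0·1 + 0·-1 + 0·1 + 5·1 + 20·-1 + 7·-2.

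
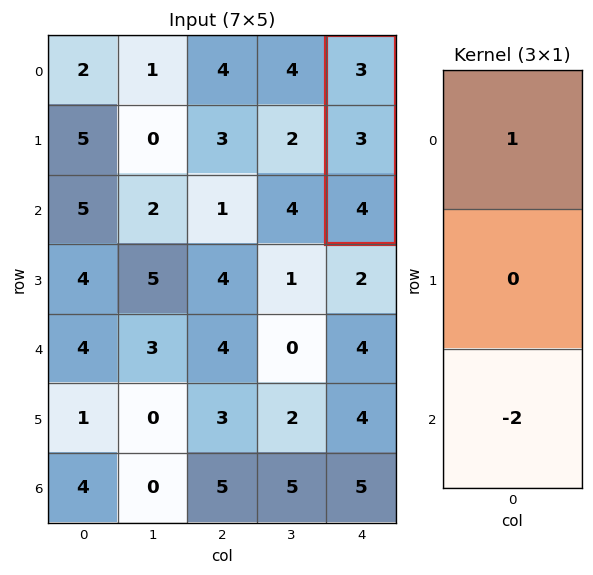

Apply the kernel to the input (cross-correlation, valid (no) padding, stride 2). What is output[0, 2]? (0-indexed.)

-5

The receptive field on the input at this output position is [3 / 3 / 4]. Elementwise product with the kernel and sum: 3·1 + 4·-2.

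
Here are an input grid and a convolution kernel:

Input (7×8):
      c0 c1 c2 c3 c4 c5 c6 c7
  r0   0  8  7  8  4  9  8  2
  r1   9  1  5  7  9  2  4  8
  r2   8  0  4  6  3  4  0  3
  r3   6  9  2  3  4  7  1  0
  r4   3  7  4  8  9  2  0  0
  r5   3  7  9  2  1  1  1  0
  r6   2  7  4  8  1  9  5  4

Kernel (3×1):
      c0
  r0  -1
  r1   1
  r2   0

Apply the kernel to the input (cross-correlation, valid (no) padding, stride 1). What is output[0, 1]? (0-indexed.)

-7

The receptive field on the input at this output position is [8 / 1 / 0]. Elementwise product with the kernel and sum: 8·-1 + 1·1.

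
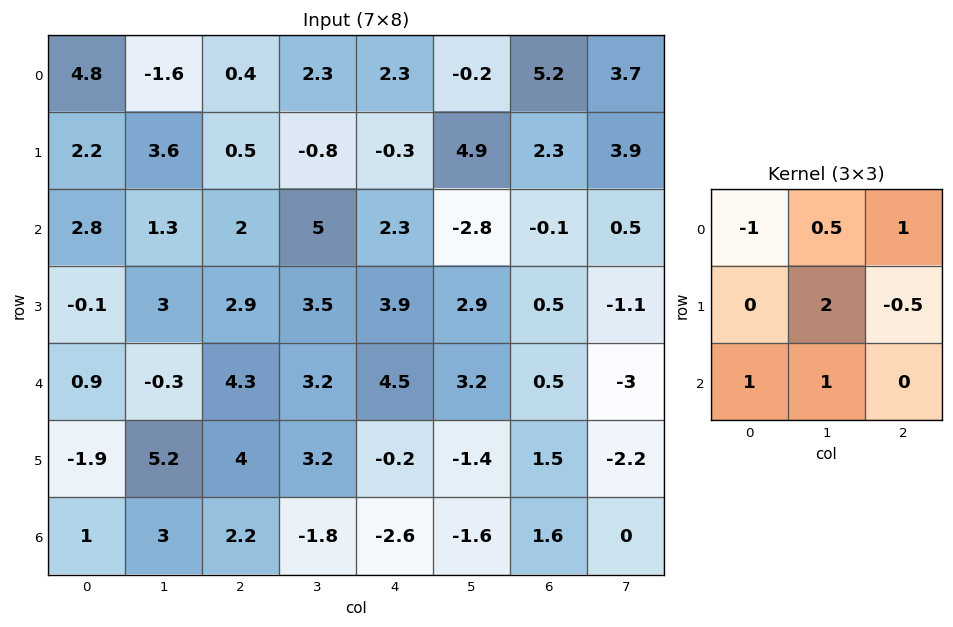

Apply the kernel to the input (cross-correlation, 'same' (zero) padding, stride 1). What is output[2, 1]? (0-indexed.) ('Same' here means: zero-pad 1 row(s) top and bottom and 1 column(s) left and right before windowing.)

The receptive field on the zero-padded input at this output position is [2.2 3.6 0.5 / 2.8 1.3 2 / -0.1 3 2.9]. Elementwise product with the kernel and sum: 2.2·-1 + 3.6·0.5 + 0.5·1 + 1.3·2 + 2·-0.5 + -0.1·1 + 3·1.

4.6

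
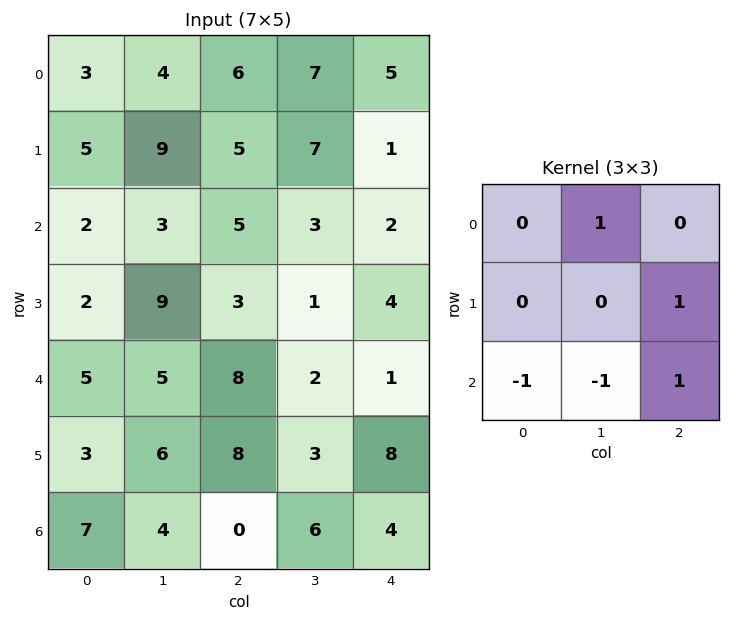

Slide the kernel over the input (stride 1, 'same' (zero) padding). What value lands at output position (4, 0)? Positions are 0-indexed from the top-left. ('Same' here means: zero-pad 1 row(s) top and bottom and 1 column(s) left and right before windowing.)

10

The receptive field on the zero-padded input at this output position is [0 2 9 / 0 5 5 / 0 3 6]. Elementwise product with the kernel and sum: 2·1 + 5·1 + 0·-1 + 3·-1 + 6·1.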